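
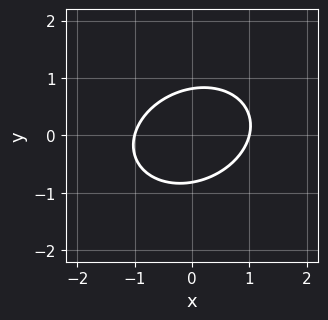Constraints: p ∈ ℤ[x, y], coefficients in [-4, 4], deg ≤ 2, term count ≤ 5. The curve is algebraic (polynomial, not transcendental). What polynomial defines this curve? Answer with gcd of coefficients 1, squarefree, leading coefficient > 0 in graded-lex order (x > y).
1. deg p = 2. A generic line meets the curve in up to 2 points.
2. Reading off the gridlines: the x-axis gridline crossings are at x ∈ {-1, 1}.
3. The integer polynomial consistent with all of this is the stated p.

2*x^2 - x*y + 3*y^2 - 2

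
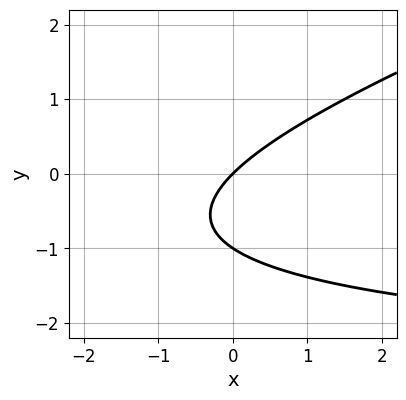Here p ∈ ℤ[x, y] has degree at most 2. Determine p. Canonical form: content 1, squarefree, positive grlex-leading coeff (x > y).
x*y - 3*y^2 + 3*x - 3*y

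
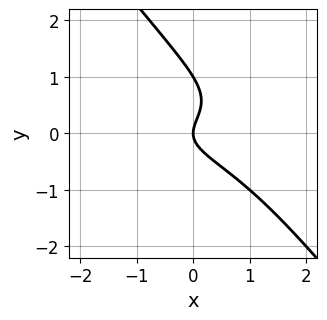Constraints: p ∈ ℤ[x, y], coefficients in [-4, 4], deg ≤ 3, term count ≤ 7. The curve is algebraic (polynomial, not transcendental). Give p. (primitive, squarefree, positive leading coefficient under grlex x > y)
x^2*y - 3*x*y^2 - 3*y^3 + 3*y^2 - 2*x

First, deg p = 3. A generic line meets the curve in up to 3 points.
Then, from the axis intercepts and sections: among the integer gridlines, it crosses the y-axis at y ∈ {0, 1}; it meets the x-axis at x = 0 (among the integer gridlines).
Finally, together with the visible shape, these determine p as stated.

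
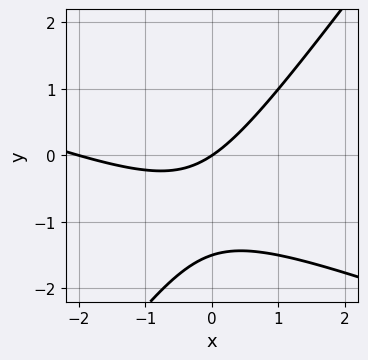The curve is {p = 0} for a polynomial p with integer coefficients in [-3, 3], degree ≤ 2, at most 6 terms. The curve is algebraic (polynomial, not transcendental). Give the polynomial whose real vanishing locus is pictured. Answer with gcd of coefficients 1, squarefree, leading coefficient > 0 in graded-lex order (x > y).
x^2 + 2*x*y - 2*y^2 + 2*x - 3*y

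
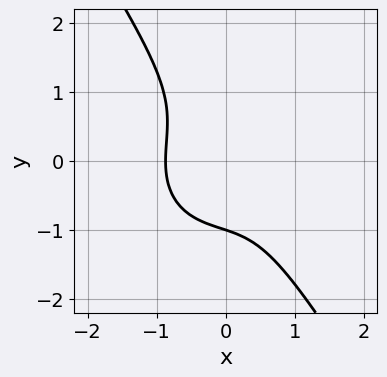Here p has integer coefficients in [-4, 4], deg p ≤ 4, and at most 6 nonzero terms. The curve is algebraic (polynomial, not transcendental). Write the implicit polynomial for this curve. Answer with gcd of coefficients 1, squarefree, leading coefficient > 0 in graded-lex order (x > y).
3*x^3 + 2*x*y^2 + 2*y^3 + 2

1. The degree is 3 — no degree-2 curve has this shape.
2. From the axis intercepts and sections: it crosses the y-axis at the gridline y = -1.
3. These observations pin down the coefficients.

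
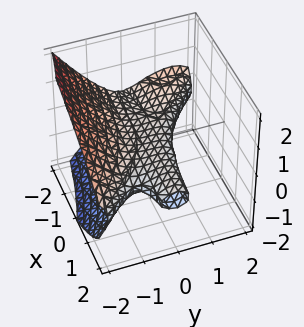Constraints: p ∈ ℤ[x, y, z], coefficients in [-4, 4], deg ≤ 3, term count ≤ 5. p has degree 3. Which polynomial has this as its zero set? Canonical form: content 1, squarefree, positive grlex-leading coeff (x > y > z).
x*y^2 + y^3 + 3*z^2 + 2*z

deg p = 3.
Reading off the gridlines: it crosses the z-axis at the gridline z = 0; the visible x-axis segment lies entirely on the surface; it crosses the y-axis at the gridline y = 0.
Together with the visible shape, these determine p as stated.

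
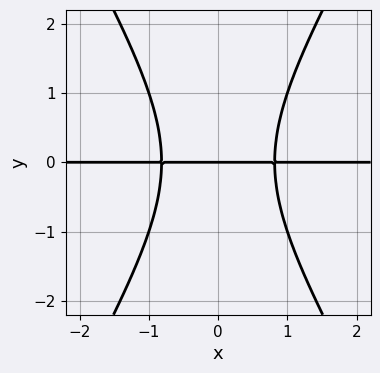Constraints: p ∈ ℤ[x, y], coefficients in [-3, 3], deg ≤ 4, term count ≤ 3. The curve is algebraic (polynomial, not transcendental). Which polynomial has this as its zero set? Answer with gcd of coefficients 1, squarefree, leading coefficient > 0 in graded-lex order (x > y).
3*x^2*y - y^3 - 2*y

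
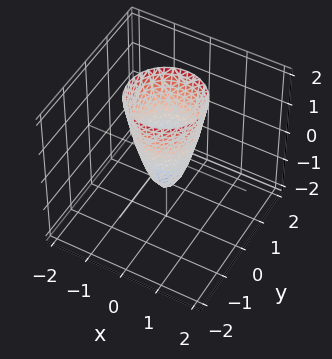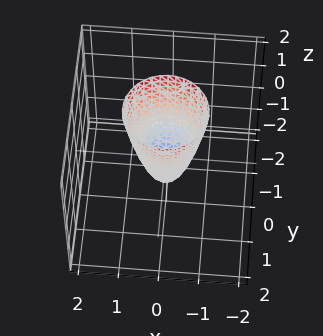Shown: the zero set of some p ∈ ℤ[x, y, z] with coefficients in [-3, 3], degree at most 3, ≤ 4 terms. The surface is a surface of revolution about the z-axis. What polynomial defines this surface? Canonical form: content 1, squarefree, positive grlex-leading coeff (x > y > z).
3*x^2 + 3*y^2 - z - 1

1. The degree is 2 — the shape is more complex than any degree-1 surface.
2. By symmetry, every cross-section ⟂ z is a circle, so x, y appear only via x² + y².
3. Observable constraints: a circular section at z = 1 has radius between 0 and 1; it meets the z-axis at z = -1 (among the integer gridlines).
4. The integer polynomial consistent with all of this is the stated p.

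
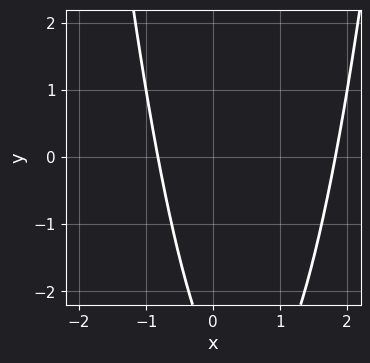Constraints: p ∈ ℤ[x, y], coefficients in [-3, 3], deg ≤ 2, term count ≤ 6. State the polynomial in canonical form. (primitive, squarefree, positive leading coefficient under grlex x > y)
2*x^2 - 2*x - y - 3

1. The degree is 2 — the shape is more complex than any degree-1 curve.
2. Observable constraints: the curve avoids every integer y-axis point in the box.
3. Matching integer coefficients to the picture gives p.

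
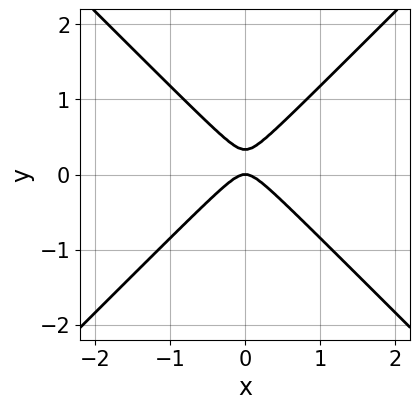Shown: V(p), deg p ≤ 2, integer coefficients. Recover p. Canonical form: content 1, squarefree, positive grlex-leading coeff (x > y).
3*x^2 - 3*y^2 + y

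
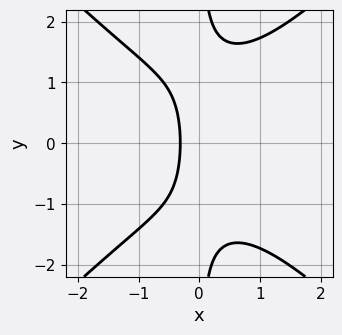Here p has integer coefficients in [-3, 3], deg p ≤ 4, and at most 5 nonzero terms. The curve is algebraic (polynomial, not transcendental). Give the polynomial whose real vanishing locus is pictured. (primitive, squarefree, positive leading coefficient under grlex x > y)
2*x^3 - 2*x*y^2 + 3*x + 1

(a) Degree: the shape is more complex than any degree-2 curve, so deg p = 3.
(b) Symmetries: it's symmetric under y → −y, forcing even powers of y.
(c) Reading off the gridlines: the curve avoids every integer y-axis point in the box.
(d) These observations pin down the coefficients.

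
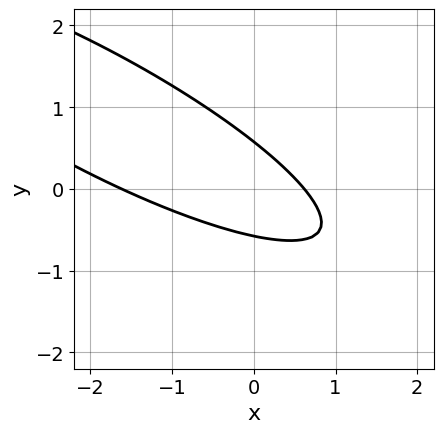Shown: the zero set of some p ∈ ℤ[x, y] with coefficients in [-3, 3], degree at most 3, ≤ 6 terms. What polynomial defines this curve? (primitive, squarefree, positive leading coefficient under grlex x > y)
x^2 + 3*x*y + 3*y^2 + x - 1

First, degree: no degree-1 curve has this shape, so deg p = 2.
Finally, the integer polynomial consistent with all of this is the stated p.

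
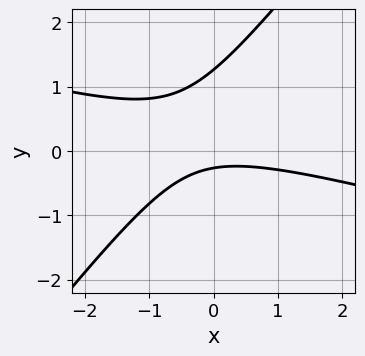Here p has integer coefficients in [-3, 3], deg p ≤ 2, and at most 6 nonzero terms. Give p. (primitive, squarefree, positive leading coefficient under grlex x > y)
First, the degree is 2 — the shape is more complex than any degree-1 curve.
Then, checking where it meets the axes: no x-intercept at any integer in the box.
Finally, matching integer coefficients to the picture gives p.

x^2 + 3*x*y - 3*y^2 + 3*y + 1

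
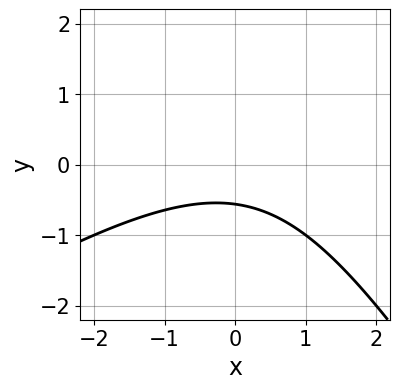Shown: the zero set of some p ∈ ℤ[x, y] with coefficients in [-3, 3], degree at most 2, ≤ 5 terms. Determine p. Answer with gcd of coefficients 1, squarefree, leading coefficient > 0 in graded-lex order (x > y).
x^2 - x*y - y^2 + 3*y + 2

First, the degree is 2 — no degree-1 curve has this shape.
Then, from the visible intercepts: no x-intercept at any integer in the box.
Finally, assembling these constraints gives the stated polynomial.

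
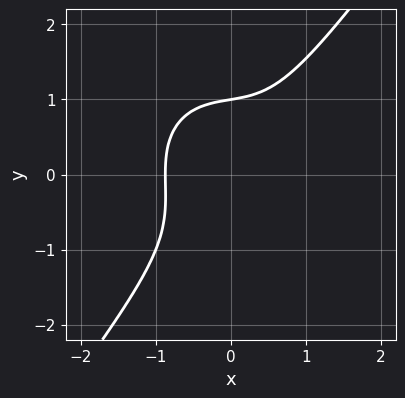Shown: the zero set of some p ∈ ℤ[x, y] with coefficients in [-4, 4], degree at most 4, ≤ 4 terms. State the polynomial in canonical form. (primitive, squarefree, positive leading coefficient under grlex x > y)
3*x^3 + x*y^2 - 2*y^3 + 2

1. Degree: a generic line meets the curve in up to 3 points, so deg p = 3.
2. Checking where it meets the axes: it meets the y-axis at y = 1 (among the integer gridlines).
3. Solving for integer coefficients yields p as stated.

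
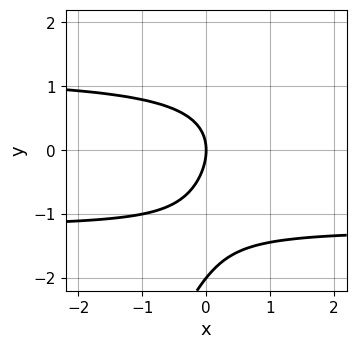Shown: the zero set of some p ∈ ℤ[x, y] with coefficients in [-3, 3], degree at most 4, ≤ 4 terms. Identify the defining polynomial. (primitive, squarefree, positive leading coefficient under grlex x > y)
2*x*y^2 - y^3 - 2*y^2 - 3*x

Degree: no degree-2 curve has this shape, so deg p = 3.
Checking where it meets the axes: it meets the x-axis at x = 0 (among the integer gridlines); among the integer gridlines, it crosses the y-axis at y ∈ {-2, 0}.
Putting this together gives p.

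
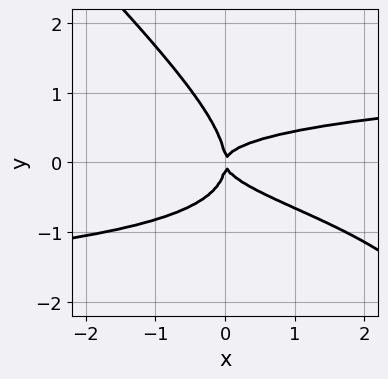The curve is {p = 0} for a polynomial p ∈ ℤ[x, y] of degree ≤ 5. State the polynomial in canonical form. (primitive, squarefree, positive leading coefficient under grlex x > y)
1. deg p = 4.
2. Against the integer gridlines: one x-axis crossing is at x = 0; it crosses the y-axis at the gridline y = 0.
3. Assembling these constraints gives the stated polynomial.

3*x*y^3 + 3*y^4 + 3*x*y^2 - x^2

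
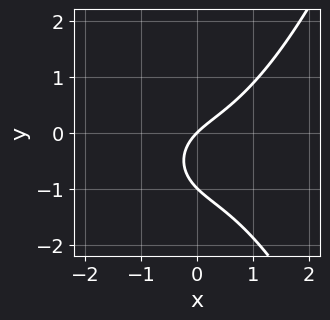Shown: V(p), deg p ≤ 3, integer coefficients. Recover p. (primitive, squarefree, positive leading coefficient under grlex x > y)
(a) deg p = 3. The shape is more complex than any degree-2 curve.
(b) Observable constraints: one x-axis crossing is at x = 0; the y-axis gridline crossings are at y ∈ {-1, 0}.
(c) Putting this together gives p.

2*x^3 - 3*y^2 + 3*x - 3*y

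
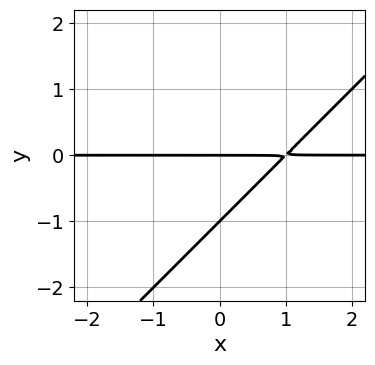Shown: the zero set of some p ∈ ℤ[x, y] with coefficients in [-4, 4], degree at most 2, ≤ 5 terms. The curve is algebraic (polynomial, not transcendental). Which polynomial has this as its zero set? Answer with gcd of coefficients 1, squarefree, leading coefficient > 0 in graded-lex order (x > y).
x*y - y^2 - y

1. Degree: no degree-1 curve has this shape, so deg p = 2.
2. From the visible intercepts: the y-axis gridline crossings are at y ∈ {-1, 0}; the visible x-axis segment lies entirely on the curve.
3. Assembling these constraints gives the stated polynomial.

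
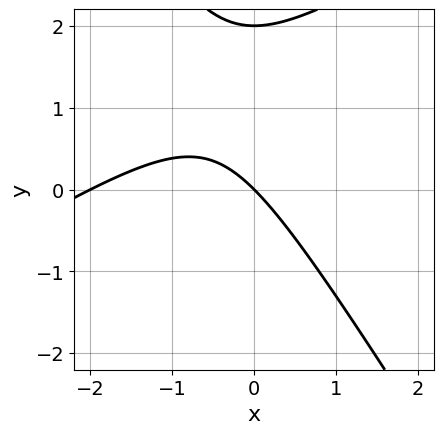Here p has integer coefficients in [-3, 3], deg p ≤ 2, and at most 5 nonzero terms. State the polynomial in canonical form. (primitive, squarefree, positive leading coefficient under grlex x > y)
x^2 - x*y - y^2 + 2*x + 2*y

(a) deg p = 2. No degree-1 curve has this shape.
(b) From the axis intercepts and sections: the x-axis gridline crossings are at x ∈ {-2, 0}; among the integer gridlines, it crosses the y-axis at y ∈ {0, 2}.
(c) Assembling these constraints gives the stated polynomial.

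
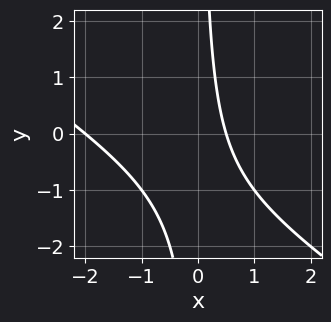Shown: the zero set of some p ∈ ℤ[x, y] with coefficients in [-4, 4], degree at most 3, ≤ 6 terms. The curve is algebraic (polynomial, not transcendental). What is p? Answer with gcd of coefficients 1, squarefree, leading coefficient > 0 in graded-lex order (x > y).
(a) deg p = 2. The shape is more complex than any degree-1 curve.
(b) Reading off the gridlines: it meets the x-axis at x = -2 (among the integer gridlines); no y-intercept at any integer in the box.
(c) Putting this together gives p.

2*x^2 + 3*x*y + 3*x - 2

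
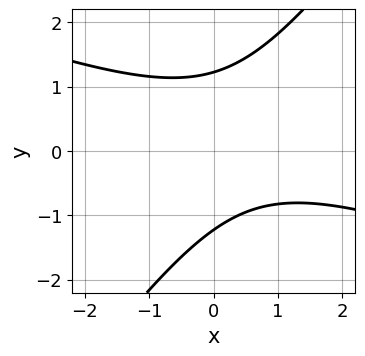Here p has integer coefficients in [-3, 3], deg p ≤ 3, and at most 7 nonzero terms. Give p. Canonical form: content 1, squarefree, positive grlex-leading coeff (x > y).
x^2 + 2*x*y - 2*y^2 - x + 3

(a) Degree: no degree-1 curve has this shape, so deg p = 2.
(b) From the visible intercepts: it misses every integer gridline on the x-axis.
(c) Together with the visible shape, these determine p as stated.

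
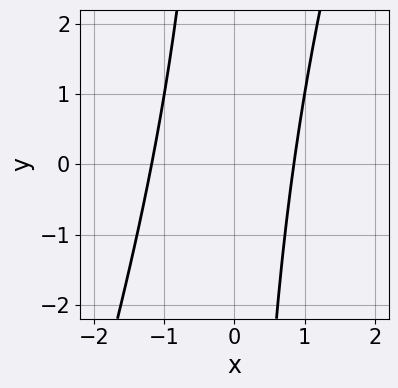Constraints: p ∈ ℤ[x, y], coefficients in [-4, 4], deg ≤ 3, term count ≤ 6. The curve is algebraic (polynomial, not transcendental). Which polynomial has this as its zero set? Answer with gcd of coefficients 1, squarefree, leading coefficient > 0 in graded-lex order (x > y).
3*x^2 - x*y + x - 3

Degree: no degree-1 curve has this shape, so deg p = 2.
From the axis intercepts and sections: no y-intercept at any integer in the box.
The integer polynomial consistent with all of this is the stated p.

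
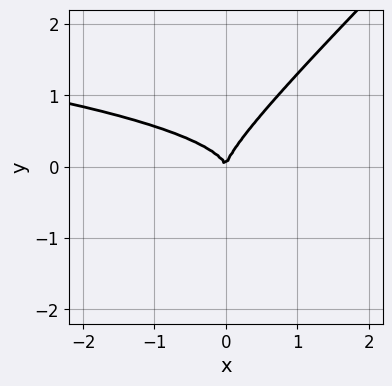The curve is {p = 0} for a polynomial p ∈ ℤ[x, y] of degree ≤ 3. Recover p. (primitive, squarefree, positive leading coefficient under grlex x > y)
2*x*y^2 - 2*y^3 + x^2

First, deg p = 3.
Next, from the axis intercepts and sections: it crosses the y-axis at the gridline y = 0; it crosses the x-axis at the gridline x = 0.
Finally, assembling these constraints gives the stated polynomial.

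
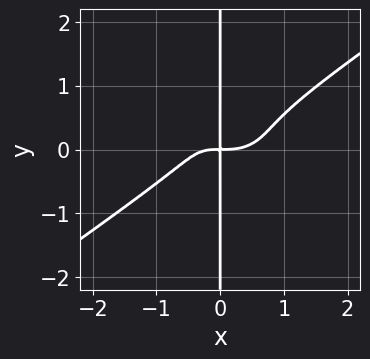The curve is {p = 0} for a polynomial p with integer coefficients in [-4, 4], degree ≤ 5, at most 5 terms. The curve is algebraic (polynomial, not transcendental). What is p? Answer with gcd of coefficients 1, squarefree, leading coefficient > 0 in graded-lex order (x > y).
(a) deg p = 4.
(b) Against the integer gridlines: every point of the y-axis in the box is on the curve.
(c) Putting this together gives p.

x^4 - 3*x*y^3 - x^2*y + 2*x*y^2 - x*y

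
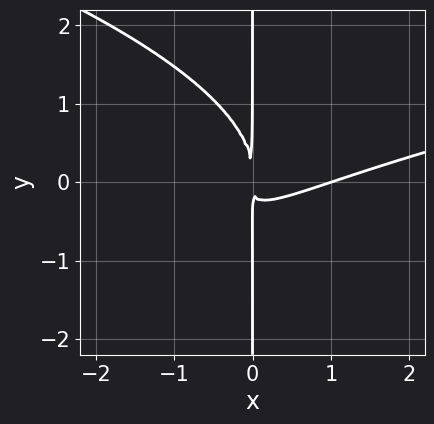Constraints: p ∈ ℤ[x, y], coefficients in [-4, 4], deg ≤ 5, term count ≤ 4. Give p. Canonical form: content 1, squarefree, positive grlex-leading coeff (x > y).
2*x*y^3 - x^3 + 3*x^2*y + x^2

1. deg p = 4.
2. Against the integer gridlines: every point of the y-axis in the box is on the curve; one x-axis crossing is at x = 1.
3. The integer polynomial consistent with all of this is the stated p.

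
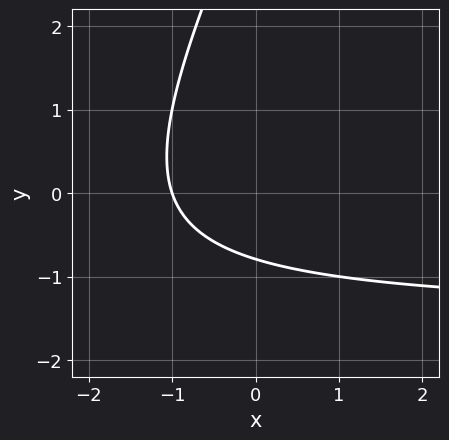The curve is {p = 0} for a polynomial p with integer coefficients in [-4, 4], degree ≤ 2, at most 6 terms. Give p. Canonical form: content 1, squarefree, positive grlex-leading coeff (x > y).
2*x*y - y^2 + 3*x + 3*y + 3

Degree: the shape is more complex than any degree-1 curve, so deg p = 2.
Against the integer gridlines: it crosses the x-axis at the gridline x = -1.
Together with the visible shape, these determine p as stated.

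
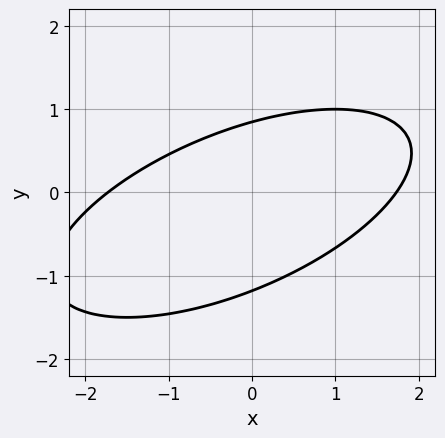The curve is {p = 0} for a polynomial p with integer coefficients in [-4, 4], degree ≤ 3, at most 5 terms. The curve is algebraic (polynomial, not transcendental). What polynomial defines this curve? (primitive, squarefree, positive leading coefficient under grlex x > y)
x^2 - 2*x*y + 3*y^2 + y - 3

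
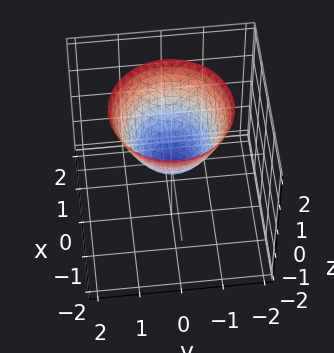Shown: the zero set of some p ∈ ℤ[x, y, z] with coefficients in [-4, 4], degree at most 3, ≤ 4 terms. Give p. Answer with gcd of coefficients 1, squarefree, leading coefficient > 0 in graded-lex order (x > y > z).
x^2 + y^2 - z

1. deg p = 2.
2. Symmetries: rotational symmetry about the z-axis ⇒ p depends on x, y only through x² + y².
3. Checking where it meets the axes: a circular section at z = 1 has radius exactly 1; one x-axis crossing is at x = 0; one z-axis crossing is at z = 0.
4. Matching integer coefficients to the picture gives p.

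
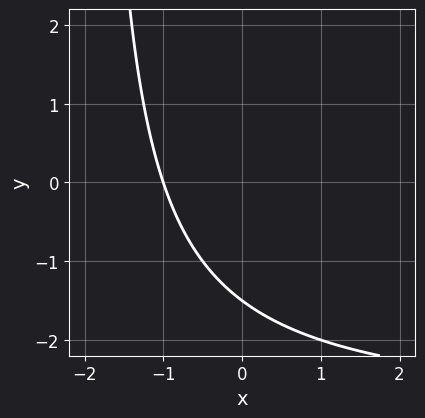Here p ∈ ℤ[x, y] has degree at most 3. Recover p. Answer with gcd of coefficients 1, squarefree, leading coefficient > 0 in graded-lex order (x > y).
x*y + 3*x + 2*y + 3

First, deg p = 2.
Then, checking where it meets the axes: it meets the x-axis at x = -1 (among the integer gridlines).
Finally, putting this together gives p.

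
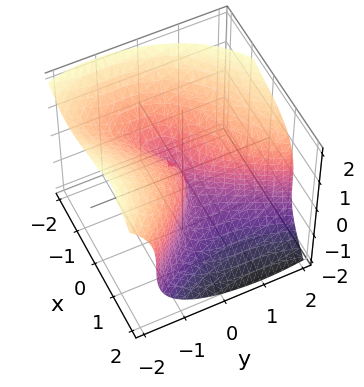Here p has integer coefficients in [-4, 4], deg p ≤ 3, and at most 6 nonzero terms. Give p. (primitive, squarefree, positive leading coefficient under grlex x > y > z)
The degree is 3 — no degree-2 surface has this shape.
Observable constraints: one x-axis crossing is at x = 0; one y-axis crossing is at y = 0; it meets the z-axis at z = 0 (among the integer gridlines).
These observations pin down the coefficients.

2*x^3 + 2*z^3 + 3*x*y - 3*y^2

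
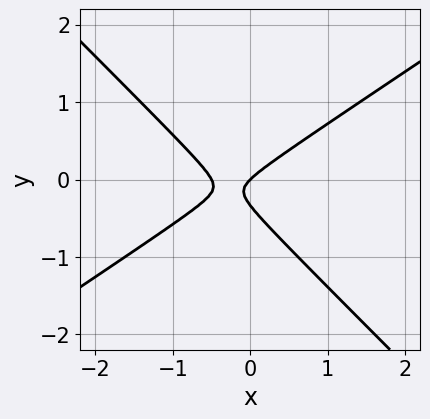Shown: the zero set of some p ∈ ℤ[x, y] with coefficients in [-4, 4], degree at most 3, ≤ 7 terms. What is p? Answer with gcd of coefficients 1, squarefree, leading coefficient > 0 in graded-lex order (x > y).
deg p = 2. No degree-1 curve has this shape.
Reading off the gridlines: one x-axis crossing is at x = 0; it crosses the y-axis at the gridline y = 0.
Putting this together gives p.

2*x^2 - x*y - 3*y^2 + x - y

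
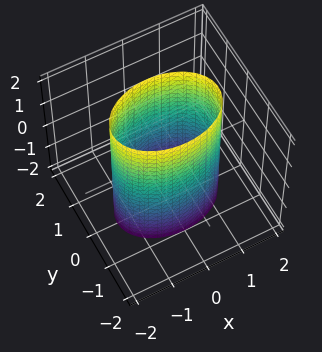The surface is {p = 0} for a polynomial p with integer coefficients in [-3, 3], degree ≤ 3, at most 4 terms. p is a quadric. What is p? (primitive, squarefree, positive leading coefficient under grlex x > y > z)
x^2 + 2*y^2 - 2

deg p = 2.
Symmetries: it's symmetric under x → −x, forcing even powers of x; it's symmetric under y → −y, forcing even powers of y; the z ↦ −z reflection is a symmetry, so z appears only in even powers.
From the axis intercepts and sections: the y-axis gridline crossings are at y ∈ {-1, 1}; the surface avoids every integer z-axis point in the box.
Assembling these constraints gives the stated polynomial.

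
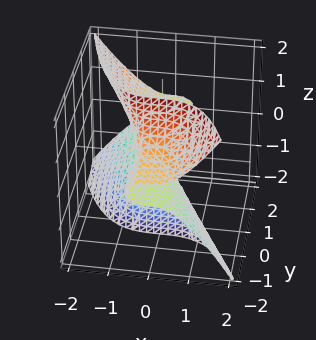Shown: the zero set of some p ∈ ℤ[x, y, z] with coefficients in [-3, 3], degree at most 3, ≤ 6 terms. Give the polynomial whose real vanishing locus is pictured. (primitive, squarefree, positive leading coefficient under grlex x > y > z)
First, degree: a generic line meets the surface in up to 3 points, so deg p = 3.
Next, reading off the gridlines: the visible y-axis segment lies entirely on the surface; it crosses the z-axis at the gridline z = 0; one x-axis crossing is at x = 0.
Finally, the integer polynomial consistent with all of this is the stated p.

2*x^3 + 2*y*z^2 - y*z + z^2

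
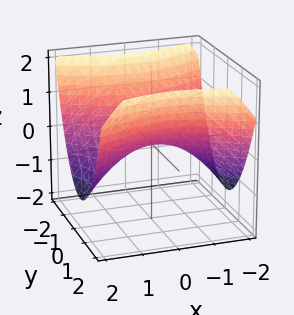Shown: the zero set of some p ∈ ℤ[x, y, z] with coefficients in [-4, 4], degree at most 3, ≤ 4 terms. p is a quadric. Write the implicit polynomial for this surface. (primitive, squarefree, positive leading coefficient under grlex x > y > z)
deg p = 2.
Symmetries: the y ↦ −y reflection is a symmetry, so y appears only in even powers; mirror symmetry x ↦ −x ⇒ only even powers of x.
From the visible intercepts: it crosses the y-axis at the gridline y = 0; it meets the x-axis at x = 0 (among the integer gridlines); one z-axis crossing is at z = 0.
Matching integer coefficients to the picture gives p.

x^2 - 2*y^2 + 3*z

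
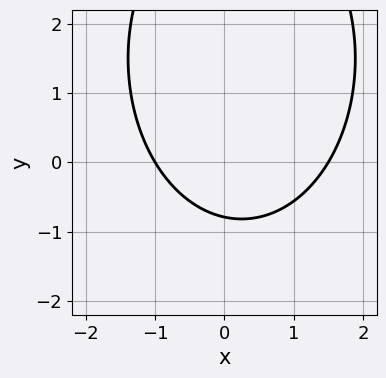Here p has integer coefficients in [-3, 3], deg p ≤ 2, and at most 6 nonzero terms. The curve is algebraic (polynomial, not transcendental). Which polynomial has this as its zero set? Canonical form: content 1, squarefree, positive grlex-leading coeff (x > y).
2*x^2 + y^2 - x - 3*y - 3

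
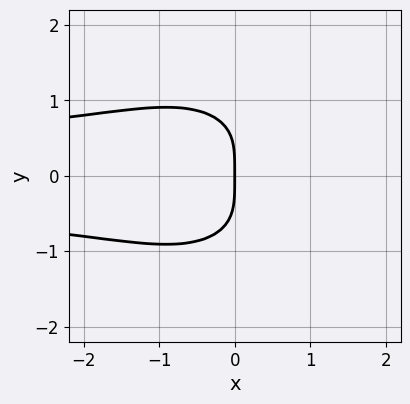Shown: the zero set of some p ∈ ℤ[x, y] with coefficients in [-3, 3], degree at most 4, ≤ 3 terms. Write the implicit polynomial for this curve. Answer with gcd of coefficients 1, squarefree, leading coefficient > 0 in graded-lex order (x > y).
(a) Degree: no degree-3 curve has this shape, so deg p = 4.
(b) Symmetries: it's symmetric under y → −y, forcing even powers of y.
(c) From the axis intercepts and sections: it meets the x-axis at x = 0 (among the integer gridlines); it crosses the y-axis at the gridline y = 0.
(d) Solving for integer coefficients yields p as stated.

2*x^2*y^2 + 2*y^4 + 3*x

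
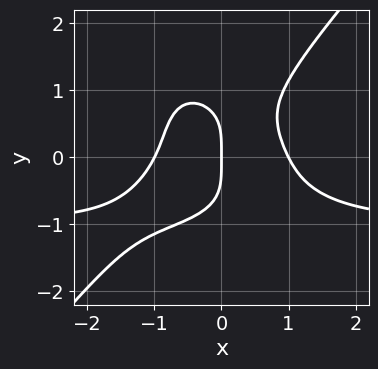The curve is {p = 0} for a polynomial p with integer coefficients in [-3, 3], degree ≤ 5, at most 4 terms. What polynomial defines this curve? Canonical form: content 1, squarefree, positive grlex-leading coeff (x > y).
3*x^3*y - 2*y^4 + 3*x^3 - 3*x

(a) Degree: no degree-3 curve has this shape, so deg p = 4.
(b) Reading off the gridlines: among the integer gridlines, it crosses the x-axis at x ∈ {-1, 0, 1}; it crosses the y-axis at the gridline y = 0.
(c) These observations pin down the coefficients.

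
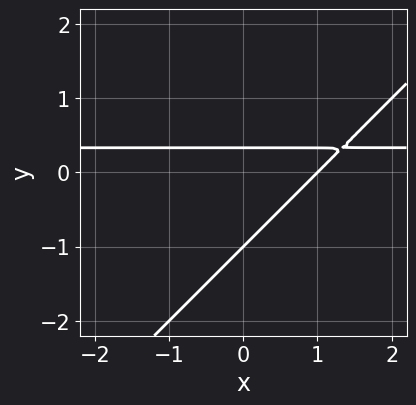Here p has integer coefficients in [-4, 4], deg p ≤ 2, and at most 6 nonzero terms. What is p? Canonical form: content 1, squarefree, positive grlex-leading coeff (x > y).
1. deg p = 2. The shape is more complex than any degree-1 curve.
2. Checking where it meets the axes: it crosses the y-axis at the gridline y = -1; it crosses the x-axis at the gridline x = 1.
3. The integer polynomial consistent with all of this is the stated p.

3*x*y - 3*y^2 - x - 2*y + 1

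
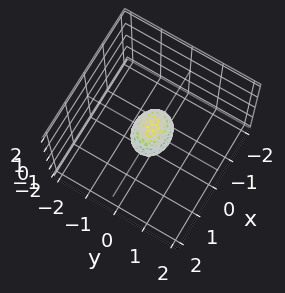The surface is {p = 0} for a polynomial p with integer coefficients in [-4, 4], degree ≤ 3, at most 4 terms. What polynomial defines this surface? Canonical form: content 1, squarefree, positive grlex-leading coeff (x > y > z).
First, degree: bounded and convex; a quadric, so deg p = 2.
Next, symmetries: the x ↦ −x reflection is a symmetry, so x appears only in even powers; mirror symmetry y ↦ −y ⇒ only even powers of y; it's symmetric under z → −z, forcing even powers of z.
Finally, together with the visible shape, these determine p as stated.

2*x^2 + 3*y^2 + 2*z^2 - 1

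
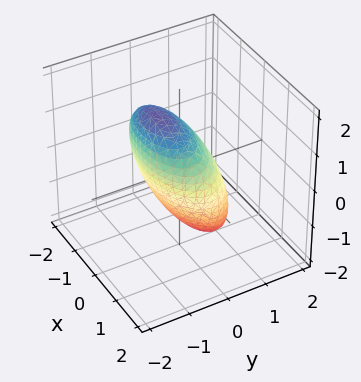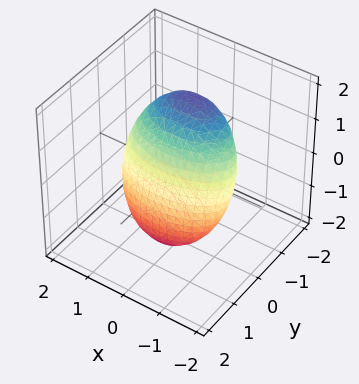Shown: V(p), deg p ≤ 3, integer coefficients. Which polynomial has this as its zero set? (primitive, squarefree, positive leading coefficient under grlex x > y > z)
x^2 + 3*y^2 + 2*y*z + z^2 - 2

1. deg p = 2. No degree-1 surface has this shape.
2. Matching integer coefficients to the picture gives p.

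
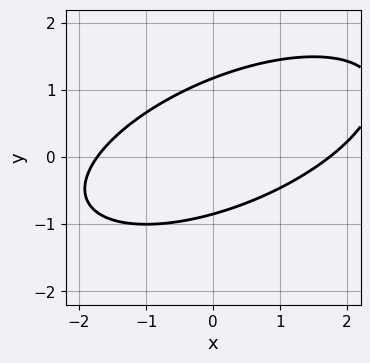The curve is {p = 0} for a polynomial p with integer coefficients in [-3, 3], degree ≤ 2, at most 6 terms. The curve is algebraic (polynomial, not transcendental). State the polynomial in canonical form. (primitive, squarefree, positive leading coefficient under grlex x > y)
(a) deg p = 2.
(b) Putting this together gives p.

x^2 - 2*x*y + 3*y^2 - y - 3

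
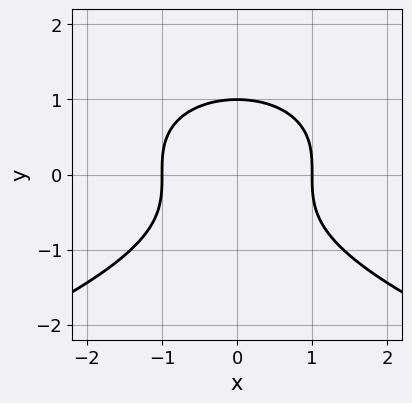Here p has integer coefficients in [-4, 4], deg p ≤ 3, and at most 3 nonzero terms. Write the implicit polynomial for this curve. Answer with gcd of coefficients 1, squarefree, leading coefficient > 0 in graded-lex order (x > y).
y^3 + x^2 - 1

1. Degree: a generic line meets the curve in up to 3 points, so deg p = 3.
2. Symmetries: it's symmetric under x → −x, forcing even powers of x.
3. Checking where it meets the axes: among the integer gridlines, it crosses the x-axis at x ∈ {-1, 1}; it crosses the y-axis at the gridline y = 1.
4. Fitting integer coefficients to these (and the overall shape) gives p.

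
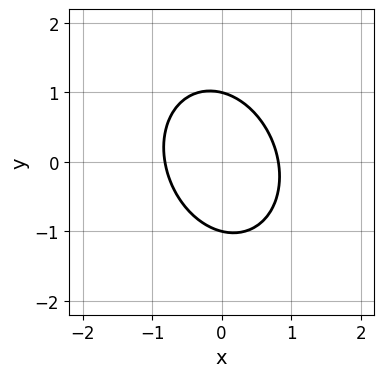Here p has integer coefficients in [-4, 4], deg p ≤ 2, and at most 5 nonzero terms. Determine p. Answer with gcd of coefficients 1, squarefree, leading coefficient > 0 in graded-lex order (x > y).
3*x^2 + x*y + 2*y^2 - 2

Degree: a generic line meets the curve in up to 2 points, so deg p = 2.
From the axis intercepts and sections: the y-axis gridline crossings are at y ∈ {-1, 1}.
Assembling these constraints gives the stated polynomial.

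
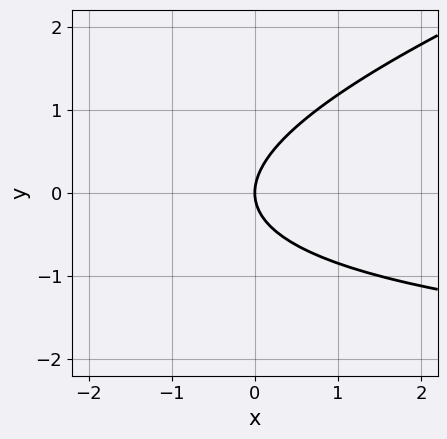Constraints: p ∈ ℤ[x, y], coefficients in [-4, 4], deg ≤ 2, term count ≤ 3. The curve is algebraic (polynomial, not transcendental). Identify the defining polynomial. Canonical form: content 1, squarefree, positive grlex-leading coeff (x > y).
x*y - 3*y^2 + 3*x

First, the degree is 2 — the shape is more complex than any degree-1 curve.
Then, checking where it meets the axes: one y-axis crossing is at y = 0; it crosses the x-axis at the gridline x = 0.
Finally, solving for integer coefficients yields p as stated.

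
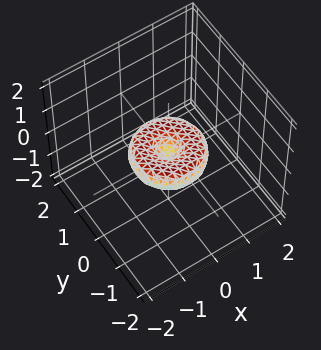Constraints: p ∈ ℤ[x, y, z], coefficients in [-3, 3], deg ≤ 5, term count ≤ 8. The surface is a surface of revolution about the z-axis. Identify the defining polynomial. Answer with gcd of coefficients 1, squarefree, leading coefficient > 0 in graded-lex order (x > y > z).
deg p = 4. The shape is more complex than any degree-3 surface.
By symmetry, the surface is invariant under rotation about z: p = q(x² + y², z).
Observable constraints: among the integer gridlines, it crosses the x-axis at x ∈ {-1, 0, 1}; one z-axis crossing is at z = 0; the y-axis gridline crossings are at y ∈ {-1, 0, 1}.
The integer polynomial consistent with all of this is the stated p.

x^4 + 2*x^2*y^2 + y^4 - x^2 - y^2 + 2*z^2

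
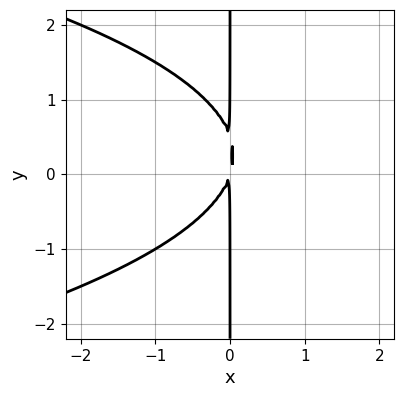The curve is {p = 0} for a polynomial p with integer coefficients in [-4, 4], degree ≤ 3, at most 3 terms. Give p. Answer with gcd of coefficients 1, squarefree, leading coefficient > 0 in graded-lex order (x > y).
First, deg p = 3. The shape is more complex than any degree-2 curve.
Then, reading off the gridlines: the visible y-axis segment lies entirely on the curve.
Finally, assembling these constraints gives the stated polynomial.

2*x*y^2 + 3*x^2 - x*y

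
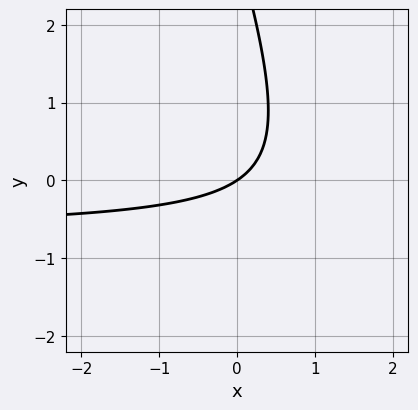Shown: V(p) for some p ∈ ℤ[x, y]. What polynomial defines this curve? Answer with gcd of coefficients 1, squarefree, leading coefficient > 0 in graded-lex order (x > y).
1. Degree: the shape is more complex than any degree-1 curve, so deg p = 2.
2. Reading off the gridlines: one x-axis crossing is at x = 0; it crosses the y-axis at the gridline y = 0.
3. Solving for integer coefficients yields p as stated.

3*x*y + y^2 + 2*x - 3*y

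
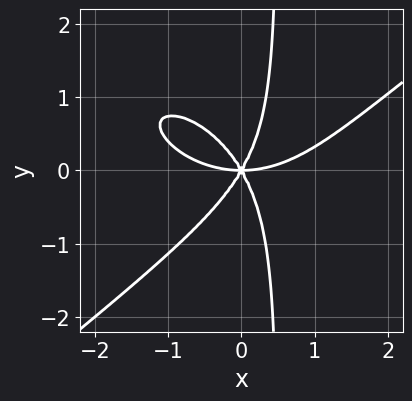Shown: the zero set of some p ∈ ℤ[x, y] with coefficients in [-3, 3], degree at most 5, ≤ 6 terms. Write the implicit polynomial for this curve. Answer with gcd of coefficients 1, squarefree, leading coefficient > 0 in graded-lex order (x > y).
(a) The degree is 4 — a generic line meets the curve in up to 4 points.
(b) From the axis intercepts and sections: one y-axis crossing is at y = 0; it crosses the x-axis at the gridline x = 0.
(c) Putting this together gives p.

x^4 - 2*x*y^3 - 3*x^2*y + y^3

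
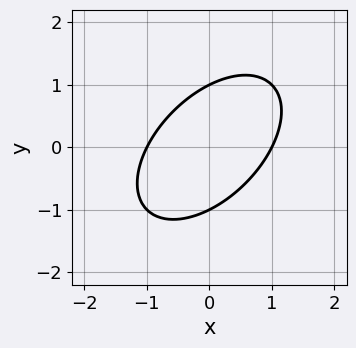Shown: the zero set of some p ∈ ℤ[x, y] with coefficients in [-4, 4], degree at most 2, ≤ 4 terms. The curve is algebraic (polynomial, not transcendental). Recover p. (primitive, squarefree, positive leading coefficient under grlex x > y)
1. Degree: a generic line meets the curve in up to 2 points, so deg p = 2.
2. From the axis intercepts and sections: the x-axis gridline crossings are at x ∈ {-1, 1}; the y-axis gridline crossings are at y ∈ {-1, 1}.
3. Putting this together gives p.

x^2 - x*y + y^2 - 1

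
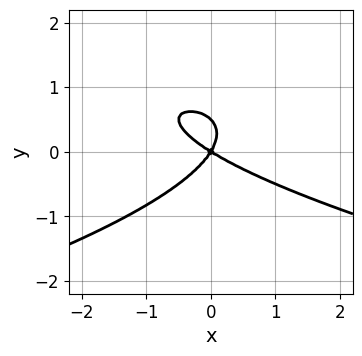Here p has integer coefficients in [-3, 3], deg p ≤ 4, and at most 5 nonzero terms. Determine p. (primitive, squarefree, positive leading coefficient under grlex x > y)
2*y^3 + x^2 + x*y - y^2

First, deg p = 3. The shape is more complex than any degree-2 curve.
Then, reading off the gridlines: it meets the y-axis at y = 0 (among the integer gridlines); one x-axis crossing is at x = 0.
Finally, these observations pin down the coefficients.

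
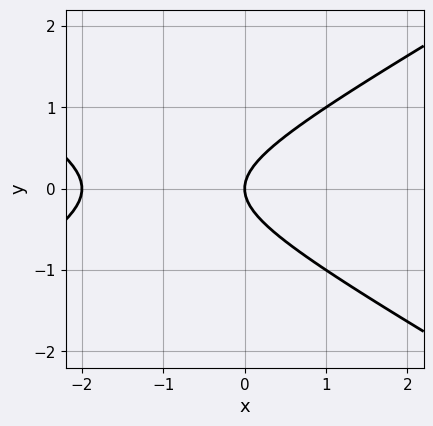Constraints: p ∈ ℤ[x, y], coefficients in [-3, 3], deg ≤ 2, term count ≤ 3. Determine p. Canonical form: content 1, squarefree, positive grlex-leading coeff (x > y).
x^2 - 3*y^2 + 2*x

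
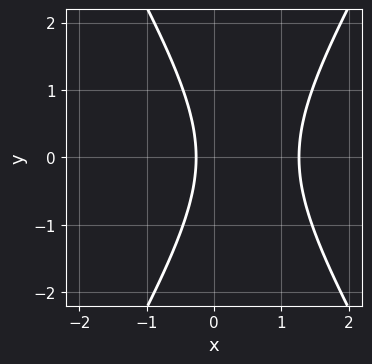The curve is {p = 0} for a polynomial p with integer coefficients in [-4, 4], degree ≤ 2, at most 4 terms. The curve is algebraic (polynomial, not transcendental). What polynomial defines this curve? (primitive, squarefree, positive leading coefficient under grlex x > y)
1. Degree: a generic line meets the curve in up to 2 points, so deg p = 2.
2. Symmetries: mirror symmetry y ↦ −y ⇒ only even powers of y.
3. Observable constraints: no y-intercept at any integer in the box.
4. Fitting integer coefficients to these (and the overall shape) gives p.

3*x^2 - y^2 - 3*x - 1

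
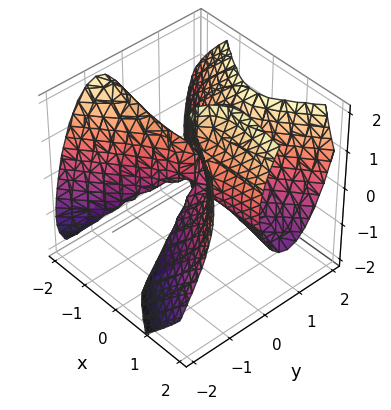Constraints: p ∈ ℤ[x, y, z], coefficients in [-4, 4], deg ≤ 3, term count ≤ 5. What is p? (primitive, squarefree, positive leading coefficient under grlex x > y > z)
deg p = 3. The shape is more complex than any degree-2 surface.
From the visible intercepts: the visible z-axis segment lies entirely on the surface; one y-axis crossing is at y = 0; every point of the x-axis in the box is on the surface.
Assembling these constraints gives the stated polynomial.

2*x^2*y - x*z^2 - 3*y^3 + 2*y^2*z + x*z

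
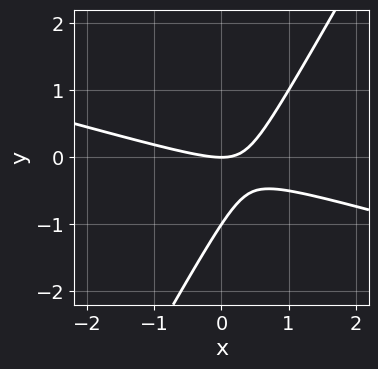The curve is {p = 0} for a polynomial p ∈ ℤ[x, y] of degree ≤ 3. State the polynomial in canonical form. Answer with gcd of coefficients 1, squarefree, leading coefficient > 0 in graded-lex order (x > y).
x^2 + 3*x*y - 2*y^2 - 2*y

Degree: no degree-1 curve has this shape, so deg p = 2.
Reading off the gridlines: it crosses the x-axis at the gridline x = 0; the y-axis gridline crossings are at y ∈ {-1, 0}.
These observations pin down the coefficients.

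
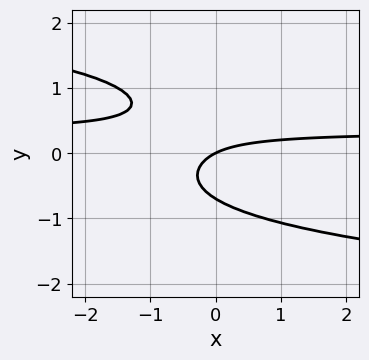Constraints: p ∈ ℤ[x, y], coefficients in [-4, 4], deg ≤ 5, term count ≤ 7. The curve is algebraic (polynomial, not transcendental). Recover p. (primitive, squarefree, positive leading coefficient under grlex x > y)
First, the degree is 4 — no degree-3 curve has this shape.
Then, from the axis intercepts and sections: one y-axis crossing is at y = 0; it meets the x-axis at x = 0 (among the integer gridlines).
Finally, these observations pin down the coefficients.

3*y^4 - 2*y^3 + 3*x*y - x + 2*y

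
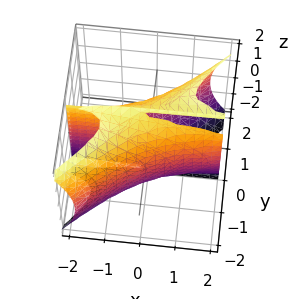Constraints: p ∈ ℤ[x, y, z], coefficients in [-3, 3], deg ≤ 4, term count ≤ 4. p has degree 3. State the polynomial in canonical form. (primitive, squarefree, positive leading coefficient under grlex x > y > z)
3*x*y^2 - 3*y^3 - y*z^2 + 3*y

1. Degree: no degree-2 surface has this shape, so deg p = 3.
2. From the visible intercepts: every point of the z-axis in the box is on the surface; among the integer gridlines, it crosses the y-axis at y ∈ {-1, 0, 1}.
3. Together with the visible shape, these determine p as stated. Check: (-1, 0, 0) on the x-axis lies on the surface, and p(-1, 0, 0) = 0. ✓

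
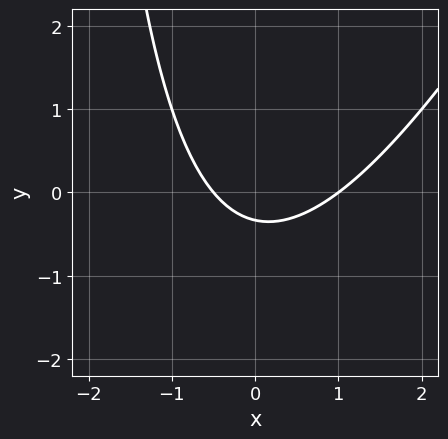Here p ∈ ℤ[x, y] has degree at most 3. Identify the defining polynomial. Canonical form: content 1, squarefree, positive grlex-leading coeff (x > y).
1. The degree is 2 — a generic line meets the curve in up to 2 points.
2. Reading off the gridlines: one x-axis crossing is at x = 1.
3. Matching integer coefficients to the picture gives p.

2*x^2 - x*y - x - 3*y - 1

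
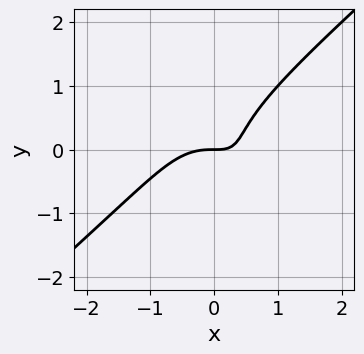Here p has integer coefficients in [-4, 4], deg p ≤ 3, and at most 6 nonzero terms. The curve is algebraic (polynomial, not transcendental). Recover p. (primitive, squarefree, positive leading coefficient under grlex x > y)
deg p = 3. No degree-2 curve has this shape.
From the axis intercepts and sections: one y-axis crossing is at y = 0; it meets the x-axis at x = 0 (among the integer gridlines).
Fitting integer coefficients to these (and the overall shape) gives p.

3*x^3 - x^2*y - 3*y^3 + 3*x*y - 2*y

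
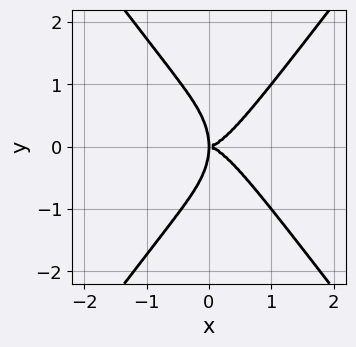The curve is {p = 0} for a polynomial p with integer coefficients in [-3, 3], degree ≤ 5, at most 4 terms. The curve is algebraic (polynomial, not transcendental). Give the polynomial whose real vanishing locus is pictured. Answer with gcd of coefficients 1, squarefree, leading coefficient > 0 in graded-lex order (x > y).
(a) deg p = 4. No degree-3 curve has this shape.
(b) Symmetries: mirror symmetry y ↦ −y ⇒ only even powers of y.
(c) From the axis intercepts and sections: one x-axis crossing is at x = 0; one y-axis crossing is at y = 0.
(d) These observations pin down the coefficients.

3*x^4 - y^4 - 2*x*y^2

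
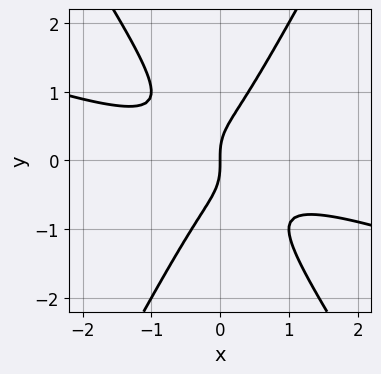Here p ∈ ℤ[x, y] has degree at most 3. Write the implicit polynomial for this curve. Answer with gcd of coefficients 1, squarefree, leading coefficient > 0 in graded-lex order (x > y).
x^3 + 3*x^2*y - y^3 + x

First, deg p = 3.
Next, observable constraints: it meets the x-axis at x = 0 (among the integer gridlines); it meets the y-axis at y = 0 (among the integer gridlines).
Finally, putting this together gives p.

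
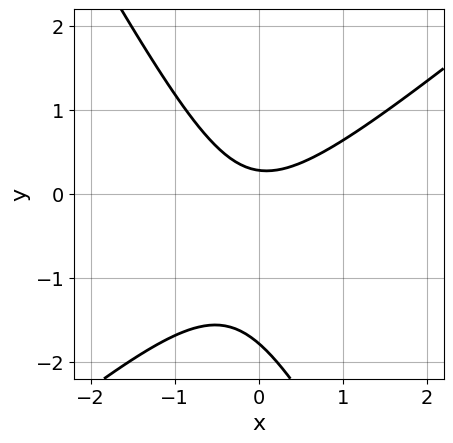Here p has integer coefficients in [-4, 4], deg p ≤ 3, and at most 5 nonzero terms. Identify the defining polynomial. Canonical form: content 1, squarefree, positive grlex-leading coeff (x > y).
deg p = 2. A generic line meets the curve in up to 2 points.
From the axis intercepts and sections: it misses every integer gridline on the x-axis.
Matching integer coefficients to the picture gives p.

3*x^2 - 2*x*y - 2*y^2 - 3*y + 1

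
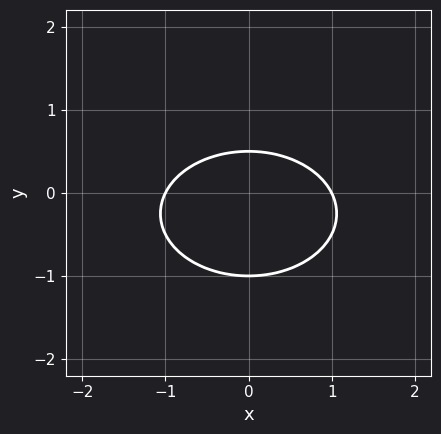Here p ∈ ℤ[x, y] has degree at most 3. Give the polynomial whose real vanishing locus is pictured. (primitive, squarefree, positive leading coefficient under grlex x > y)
x^2 + 2*y^2 + y - 1

(a) The degree is 2 — the shape is more complex than any degree-1 curve.
(b) Symmetries: mirror symmetry x ↦ −x ⇒ only even powers of x.
(c) Reading off the gridlines: the x-axis gridline crossings are at x ∈ {-1, 1}; it crosses the y-axis at the gridline y = -1.
(d) These observations pin down the coefficients.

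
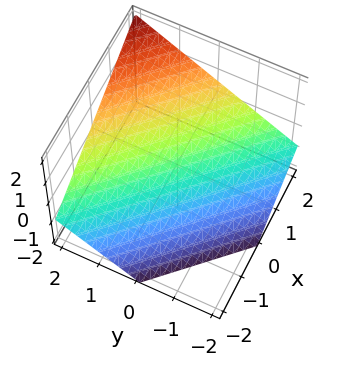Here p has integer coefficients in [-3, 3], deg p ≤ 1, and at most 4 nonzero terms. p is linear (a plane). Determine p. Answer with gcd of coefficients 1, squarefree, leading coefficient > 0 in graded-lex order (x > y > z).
2*x + 2*y - 3*z - 2

Degree: the surface is flat (a plane), so deg p = 1.
From the axis intercepts and sections: one x-axis crossing is at x = 1; it meets the y-axis at y = 1 (among the integer gridlines).
Solving for integer coefficients yields p as stated.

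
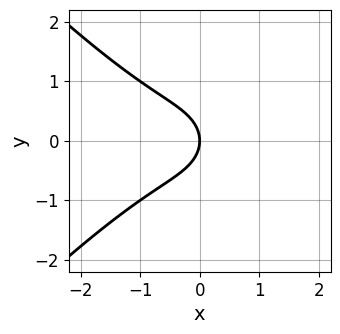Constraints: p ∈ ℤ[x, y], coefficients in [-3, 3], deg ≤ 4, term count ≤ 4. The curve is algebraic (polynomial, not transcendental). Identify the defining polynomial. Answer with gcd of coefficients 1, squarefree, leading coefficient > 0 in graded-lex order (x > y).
2*x^3 - 2*x*y^2 + 3*y^2 + 3*x

The degree is 3 — no degree-2 curve has this shape.
Symmetries: it's symmetric under y → −y, forcing even powers of y.
Observable constraints: one x-axis crossing is at x = 0; it crosses the y-axis at the gridline y = 0.
Putting this together gives p.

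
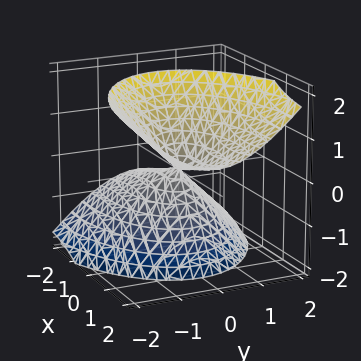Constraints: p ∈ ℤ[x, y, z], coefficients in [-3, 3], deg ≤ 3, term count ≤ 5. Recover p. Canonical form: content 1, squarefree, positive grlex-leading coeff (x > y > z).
x^2 - 3*x*z + 3*y^2 - 2*z^2

First, the degree is 2 — a generic line meets the surface in up to 2 points.
Next, observable constraints: it crosses the z-axis at the gridline z = 0; it crosses the x-axis at the gridline x = 0.
Finally, assembling these constraints gives the stated polynomial.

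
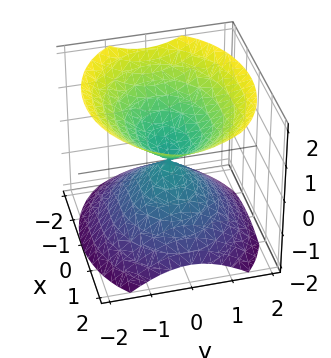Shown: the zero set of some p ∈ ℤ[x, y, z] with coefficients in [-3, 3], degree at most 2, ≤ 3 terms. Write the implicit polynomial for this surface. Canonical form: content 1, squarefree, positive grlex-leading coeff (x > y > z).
2*x^2 + 3*y^2 - 3*z^2

I count 2 distinct pieces. They look like related sheets of one shape, so recover p as a whole.
deg p = 2. Two nappes meeting at a single point; a quadric.
Symmetries: the y ↦ −y reflection is a symmetry, so y appears only in even powers; it's symmetric under x → −x, forcing even powers of x; mirror symmetry z ↦ −z ⇒ only even powers of z.
Against the integer gridlines: it crosses the z-axis at the gridline z = 0; one x-axis crossing is at x = 0.
Together with the visible shape, these determine p as stated.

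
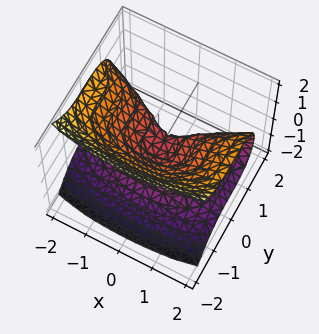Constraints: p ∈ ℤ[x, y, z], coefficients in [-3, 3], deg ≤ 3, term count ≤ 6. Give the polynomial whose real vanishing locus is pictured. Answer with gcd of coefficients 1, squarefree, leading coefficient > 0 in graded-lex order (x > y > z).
2*y^3 - x^2 - y^2 + 3*z^2

First, degree: the shape is more complex than any degree-2 surface, so deg p = 3.
Then, from the axis intercepts and sections: it meets the y-axis at y = 0 (among the integer gridlines); it crosses the x-axis at the gridline x = 0.
Finally, together with the visible shape, these determine p as stated.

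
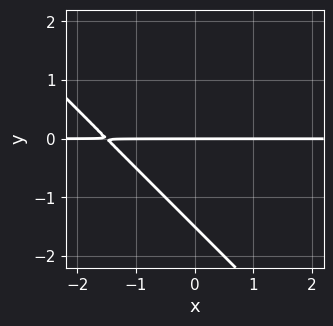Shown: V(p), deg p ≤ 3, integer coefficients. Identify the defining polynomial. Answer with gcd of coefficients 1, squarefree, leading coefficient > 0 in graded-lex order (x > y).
(a) Degree: a generic line meets the curve in up to 2 points, so deg p = 2.
(b) Checking where it meets the axes: it meets the y-axis at y = 0 (among the integer gridlines); every point of the x-axis in the box is on the curve.
(c) Solving for integer coefficients yields p as stated.

2*x*y + 2*y^2 + 3*y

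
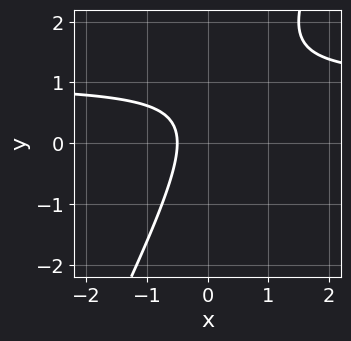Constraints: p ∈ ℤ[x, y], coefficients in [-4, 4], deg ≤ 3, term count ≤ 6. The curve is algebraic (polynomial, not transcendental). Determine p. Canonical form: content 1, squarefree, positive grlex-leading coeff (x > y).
2*x*y - y^2 - 2*x + y - 1

deg p = 2. The shape is more complex than any degree-1 curve.
From the visible intercepts: the curve avoids every integer y-axis point in the box.
Putting this together gives p.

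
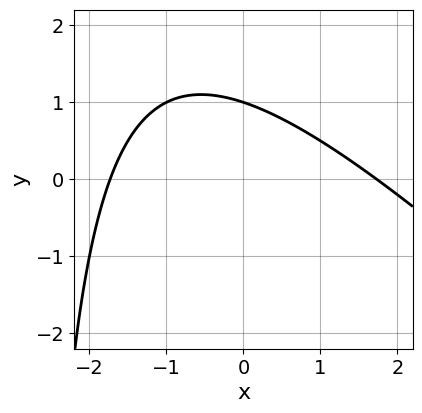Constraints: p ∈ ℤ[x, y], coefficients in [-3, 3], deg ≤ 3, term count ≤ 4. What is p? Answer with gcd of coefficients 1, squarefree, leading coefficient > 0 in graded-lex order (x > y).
First, degree: no degree-1 curve has this shape, so deg p = 2.
Next, from the visible intercepts: one y-axis crossing is at y = 1.
Finally, together with the visible shape, these determine p as stated.

x^2 + x*y + 3*y - 3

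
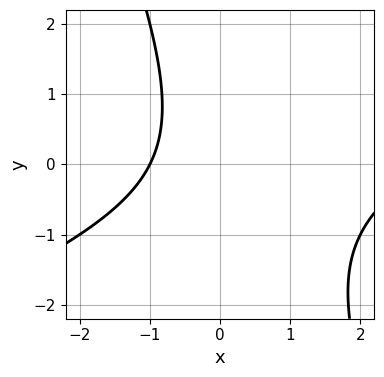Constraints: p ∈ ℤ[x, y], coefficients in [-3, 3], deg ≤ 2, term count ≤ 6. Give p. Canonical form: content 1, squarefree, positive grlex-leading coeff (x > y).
x^2 - 2*x*y - y^2 - 2*x - 3

The degree is 2 — the shape is more complex than any degree-1 curve.
Reading off the gridlines: the curve avoids every integer y-axis point in the box; it crosses the x-axis at the gridline x = -1.
Solving for integer coefficients yields p as stated.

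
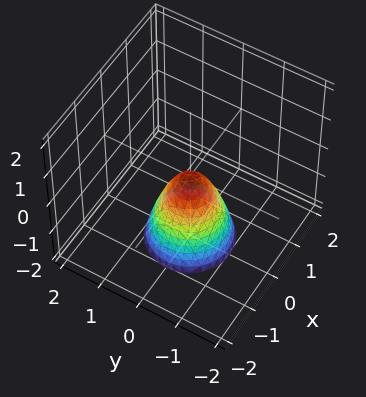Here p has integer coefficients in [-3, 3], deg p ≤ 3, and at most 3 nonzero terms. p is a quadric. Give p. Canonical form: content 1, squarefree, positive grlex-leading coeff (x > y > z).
2*x^2 + 2*y^2 + z

The degree is 2 — a paraboloid; a quadric.
Symmetries: the surface is invariant under rotation about z: p = q(x² + y², z).
From the axis intercepts and sections: it meets the y-axis at y = 0 (among the integer gridlines); it meets the z-axis at z = 0 (among the integer gridlines); a circular section at z = -2 has radius exactly 1; one x-axis crossing is at x = 0.
These observations pin down the coefficients.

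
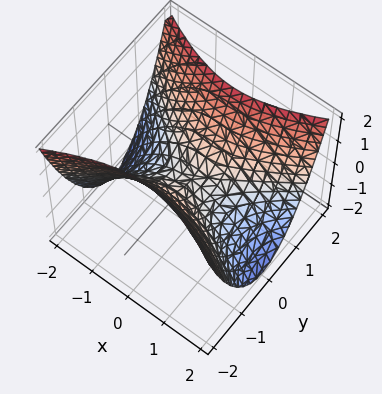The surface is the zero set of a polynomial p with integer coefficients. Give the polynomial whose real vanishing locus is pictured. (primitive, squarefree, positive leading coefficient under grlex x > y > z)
1. deg p = 2. A saddle surface; a quadric.
2. Symmetries: mirror symmetry x ↦ −x ⇒ only even powers of x; the y ↦ −y reflection is a symmetry, so y appears only in even powers.
3. From the visible intercepts: one z-axis crossing is at z = 0; one y-axis crossing is at y = 0; one x-axis crossing is at x = 0.
4. These observations pin down the coefficients.

x^2 - 2*y^2 + 2*z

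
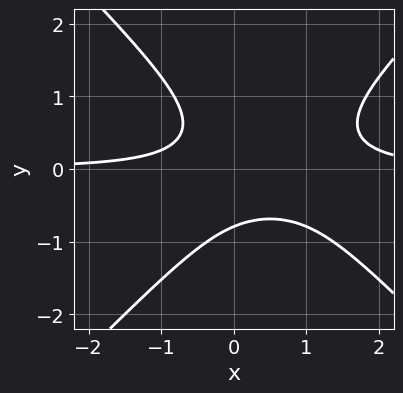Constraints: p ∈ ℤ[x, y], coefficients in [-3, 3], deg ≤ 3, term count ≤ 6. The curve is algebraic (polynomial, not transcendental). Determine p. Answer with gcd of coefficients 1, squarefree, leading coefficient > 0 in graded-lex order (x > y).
2*x^2*y - 2*y^3 - 2*x*y - 1

First, deg p = 3. No degree-2 curve has this shape.
Next, observable constraints: the curve avoids every integer x-axis point in the box.
Finally, solving for integer coefficients yields p as stated.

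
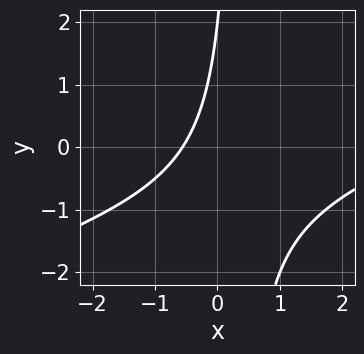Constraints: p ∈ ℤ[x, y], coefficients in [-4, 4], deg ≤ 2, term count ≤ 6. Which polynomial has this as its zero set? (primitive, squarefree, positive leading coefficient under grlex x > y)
(a) Degree: a generic line meets the curve in up to 2 points, so deg p = 2.
(b) Reading off the gridlines: it crosses the y-axis at the gridline y = 2.
(c) The integer polynomial consistent with all of this is the stated p.

x^2 - 3*x*y - 3*x + y - 2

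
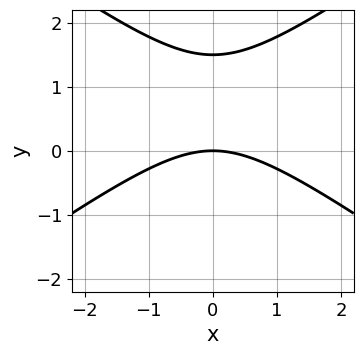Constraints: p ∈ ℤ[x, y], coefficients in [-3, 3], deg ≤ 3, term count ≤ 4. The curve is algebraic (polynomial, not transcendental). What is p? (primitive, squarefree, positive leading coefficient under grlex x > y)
The degree is 2 — a generic line meets the curve in up to 2 points.
Symmetries: mirror symmetry x ↦ −x ⇒ only even powers of x.
Checking where it meets the axes: it meets the x-axis at x = 0 (among the integer gridlines); it meets the y-axis at y = 0 (among the integer gridlines).
Assembling these constraints gives the stated polynomial.

x^2 - 2*y^2 + 3*y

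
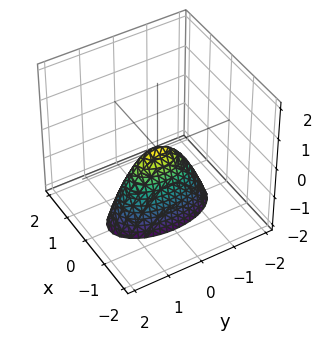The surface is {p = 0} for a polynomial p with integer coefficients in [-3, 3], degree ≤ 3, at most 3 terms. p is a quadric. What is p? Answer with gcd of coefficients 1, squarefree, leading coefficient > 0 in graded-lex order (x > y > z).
3*x^2 + y^2 + z

First, the degree is 2 — a paraboloid; a quadric.
Then, symmetries: it's symmetric under y → −y, forcing even powers of y; mirror symmetry x ↦ −x ⇒ only even powers of x.
Next, reading off the gridlines: it crosses the x-axis at the gridline x = 0; one y-axis crossing is at y = 0; it meets the z-axis at z = 0 (among the integer gridlines).
Finally, the integer polynomial consistent with all of this is the stated p.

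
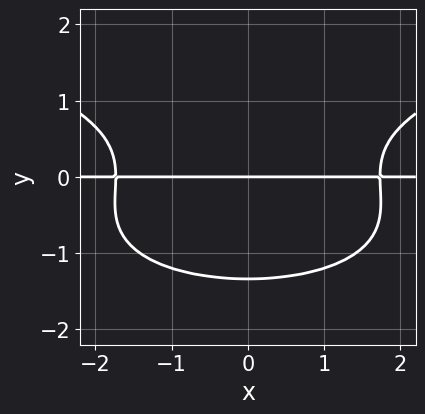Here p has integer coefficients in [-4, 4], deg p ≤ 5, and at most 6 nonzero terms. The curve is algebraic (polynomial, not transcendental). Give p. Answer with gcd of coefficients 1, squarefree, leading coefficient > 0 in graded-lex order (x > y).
(a) Degree: no degree-3 curve has this shape, so deg p = 4.
(b) Symmetries: mirror symmetry x ↦ −x ⇒ only even powers of x.
(c) From the visible intercepts: it crosses the y-axis at the gridline y = 0; the visible x-axis segment lies entirely on the curve.
(d) Matching integer coefficients to the picture gives p.

2*y^4 - x^2*y + y^3 + 3*y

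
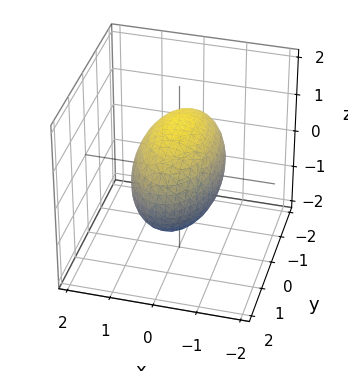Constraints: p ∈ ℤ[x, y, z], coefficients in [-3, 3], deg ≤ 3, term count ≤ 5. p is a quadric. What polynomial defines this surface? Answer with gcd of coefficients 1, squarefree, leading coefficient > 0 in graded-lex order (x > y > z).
3*x^2 + y^2 + 2*z^2 - 3

deg p = 2.
Symmetries: the z ↦ −z reflection is a symmetry, so z appears only in even powers; mirror symmetry x ↦ −x ⇒ only even powers of x; the y ↦ −y reflection is a symmetry, so y appears only in even powers.
From the visible intercepts: among the integer gridlines, it crosses the x-axis at x ∈ {-1, 1}.
These observations pin down the coefficients.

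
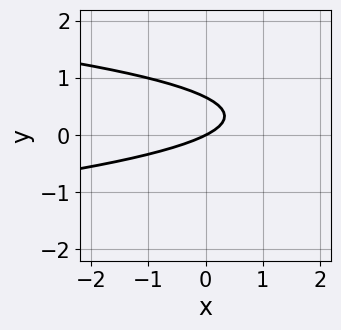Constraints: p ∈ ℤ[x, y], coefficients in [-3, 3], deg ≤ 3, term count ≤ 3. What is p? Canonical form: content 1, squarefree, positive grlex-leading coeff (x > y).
Degree: no degree-1 curve has this shape, so deg p = 2.
From the visible intercepts: one x-axis crossing is at x = 0; it meets the y-axis at y = 0 (among the integer gridlines).
Solving for integer coefficients yields p as stated.

3*y^2 + x - 2*y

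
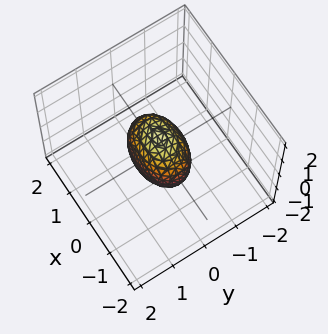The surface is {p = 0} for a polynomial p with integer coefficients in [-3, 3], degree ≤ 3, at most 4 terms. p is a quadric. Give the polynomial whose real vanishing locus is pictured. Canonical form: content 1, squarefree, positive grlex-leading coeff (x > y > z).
x^2 + 2*y^2 + z^2 - 1

The degree is 2 — a closed, bounded, convex surface; a quadric.
Symmetries: mirror symmetry y ↦ −y ⇒ only even powers of y; mirror symmetry x ↦ −x ⇒ only even powers of x; it's symmetric under z → −z, forcing even powers of z.
Checking where it meets the axes: among the integer gridlines, it crosses the z-axis at z ∈ {-1, 1}; the x-axis gridline crossings are at x ∈ {-1, 1}.
The integer polynomial consistent with all of this is the stated p.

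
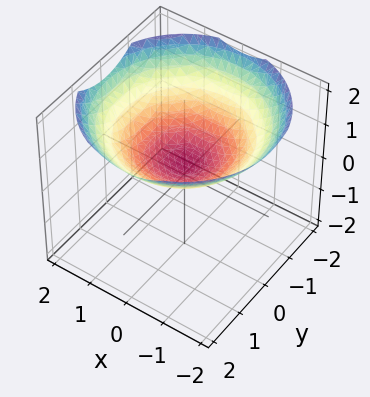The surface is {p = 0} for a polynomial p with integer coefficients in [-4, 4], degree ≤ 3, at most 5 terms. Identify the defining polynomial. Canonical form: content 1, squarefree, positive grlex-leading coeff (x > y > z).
1. The degree is 2 — the shape is more complex than any degree-1 surface.
2. Symmetry: the surface is invariant under rotation about z: p = q(x² + y², z).
3. From the axis intercepts and sections: it misses every integer gridline on the y-axis; it misses every integer gridline on the x-axis; a circular section at z = 1 has radius between 1 and 2.
4. Solving for integer coefficients yields p as stated.

x^2 + y^2 - 3*z + 1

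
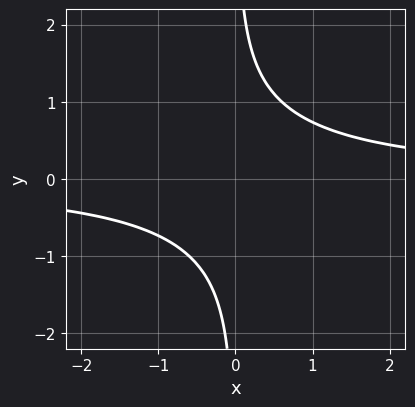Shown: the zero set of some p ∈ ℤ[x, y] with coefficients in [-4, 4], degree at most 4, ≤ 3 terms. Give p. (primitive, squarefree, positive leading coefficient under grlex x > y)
First, the degree is 4 — the shape is more complex than any degree-3 curve.
Then, observable constraints: it misses every integer gridline on the x-axis; the curve avoids every integer y-axis point in the box.
Finally, these observations pin down the coefficients.

2*x*y^3 + 3*x*y - 3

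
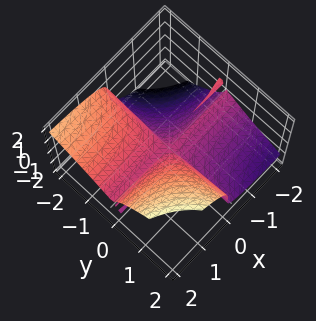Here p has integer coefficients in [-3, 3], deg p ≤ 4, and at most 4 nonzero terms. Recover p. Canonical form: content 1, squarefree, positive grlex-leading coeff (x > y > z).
1. I count 3 distinct pieces.
2. deg p = 3.
3. Checking where it meets the axes: every point of the x-axis in the box is on the surface; every point of the y-axis in the box is on the surface; it crosses the z-axis at the gridline z = 0.
4. These observations pin down the coefficients.

x*y^2 + x*y*z - z^3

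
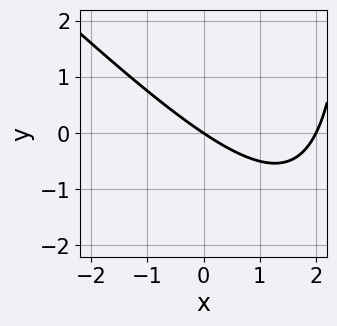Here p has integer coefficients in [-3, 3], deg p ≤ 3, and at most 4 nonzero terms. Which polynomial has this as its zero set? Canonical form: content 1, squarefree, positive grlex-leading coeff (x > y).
The degree is 2 — no degree-1 curve has this shape.
From the visible intercepts: it meets the y-axis at y = 0 (among the integer gridlines); among the integer gridlines, it crosses the x-axis at x ∈ {0, 2}.
Matching integer coefficients to the picture gives p.

x^2 + x*y - 2*x - 3*y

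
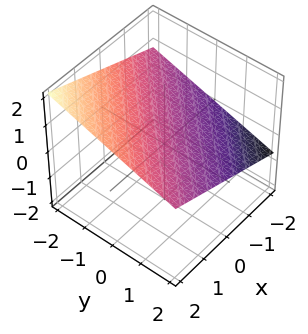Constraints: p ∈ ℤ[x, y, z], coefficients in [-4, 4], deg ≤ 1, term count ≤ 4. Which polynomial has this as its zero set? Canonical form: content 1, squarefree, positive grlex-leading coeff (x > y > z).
The degree is 1 — the surface is flat (a plane).
Observable constraints: one x-axis crossing is at x = -2; one y-axis crossing is at y = 2.
Assembling these constraints gives the stated polynomial.

x - y - 3*z + 2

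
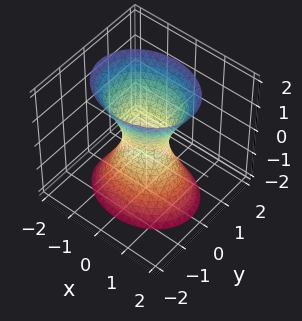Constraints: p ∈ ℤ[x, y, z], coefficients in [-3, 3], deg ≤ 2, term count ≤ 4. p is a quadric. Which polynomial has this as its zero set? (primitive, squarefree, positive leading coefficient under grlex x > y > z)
2*x^2 + 3*y^2 - z^2 - 1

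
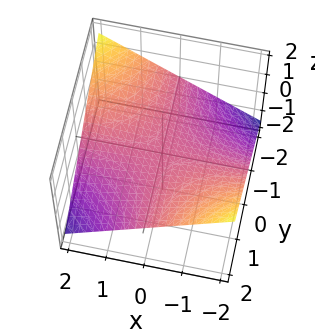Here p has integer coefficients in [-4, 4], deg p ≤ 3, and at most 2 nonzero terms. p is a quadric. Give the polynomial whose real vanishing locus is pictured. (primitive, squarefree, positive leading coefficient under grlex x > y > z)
x*y + 3*z

First, deg p = 2. A hyperbolic paraboloid; a quadric.
Then, checking where it meets the axes: it meets the z-axis at z = 0 (among the integer gridlines); the visible y-axis segment lies entirely on the surface.
Finally, these observations pin down the coefficients. Check: (2, 0, 0) on the x-axis lies on the surface, and p(2, 0, 0) = 0. ✓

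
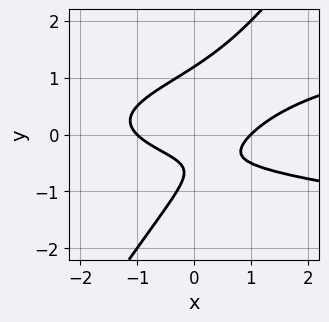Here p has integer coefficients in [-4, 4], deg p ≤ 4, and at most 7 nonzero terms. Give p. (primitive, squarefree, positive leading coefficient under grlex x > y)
3*x*y^2 - 2*y^3 - x^2 + 2*y + 1

1. deg p = 3. A generic line meets the curve in up to 3 points.
2. Observable constraints: among the integer gridlines, it crosses the x-axis at x ∈ {-1, 1}.
3. Fitting integer coefficients to these (and the overall shape) gives p.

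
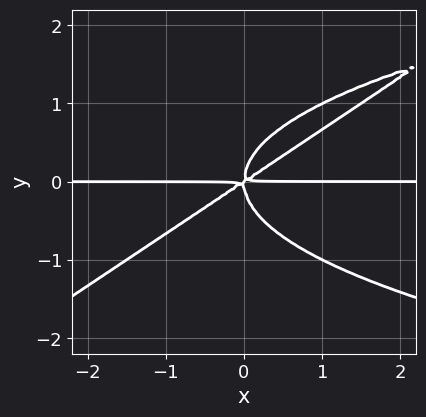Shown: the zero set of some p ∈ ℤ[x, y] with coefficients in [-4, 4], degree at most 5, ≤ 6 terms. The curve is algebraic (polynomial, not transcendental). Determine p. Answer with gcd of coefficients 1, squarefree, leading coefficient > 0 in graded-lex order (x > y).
2*x*y^3 - 3*y^4 - 2*x^2*y + 3*x*y^2

1. deg p = 4. The shape is more complex than any degree-3 curve.
2. Reading off the gridlines: the visible x-axis segment lies entirely on the curve.
3. The integer polynomial consistent with all of this is the stated p.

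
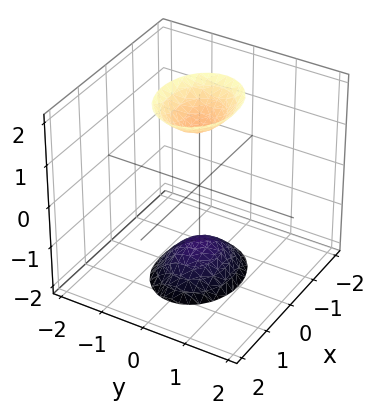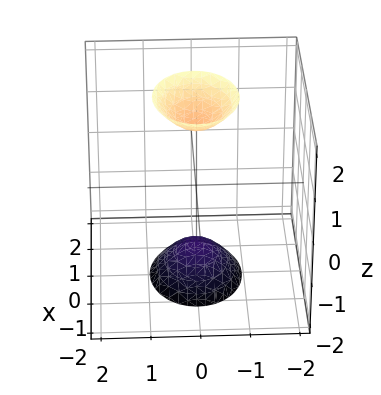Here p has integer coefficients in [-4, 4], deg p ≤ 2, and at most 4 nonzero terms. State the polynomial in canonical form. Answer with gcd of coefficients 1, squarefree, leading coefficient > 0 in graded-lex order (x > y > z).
2*x^2 + 3*y^2 - z^2 + 2

1. There are 2 components.
2. Degree: two sheets facing apart; a quadric, so deg p = 2.
3. Symmetries: mirror symmetry x ↦ −x ⇒ only even powers of x; the z ↦ −z reflection is a symmetry, so z appears only in even powers; it's symmetric under y → −y, forcing even powers of y.
4. Against the integer gridlines: the surface avoids every integer y-axis point in the box; no x-intercept at any integer in the box.
5. Matching integer coefficients to the picture gives p.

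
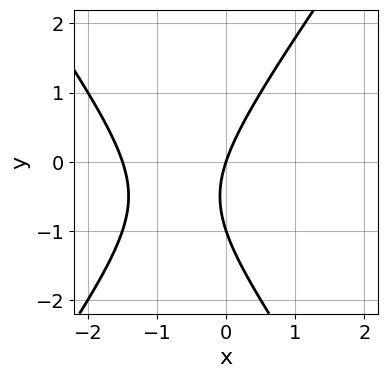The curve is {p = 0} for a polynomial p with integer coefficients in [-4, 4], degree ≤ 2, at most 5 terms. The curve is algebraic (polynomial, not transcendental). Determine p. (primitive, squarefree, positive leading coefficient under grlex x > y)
2*x^2 - y^2 + 3*x - y

1. The degree is 2 — the shape is more complex than any degree-1 curve.
2. Checking where it meets the axes: it crosses the x-axis at the gridline x = 0; the y-axis gridline crossings are at y ∈ {-1, 0}.
3. Together with the visible shape, these determine p as stated.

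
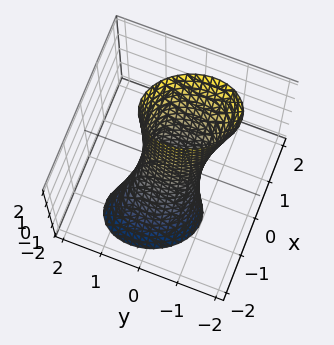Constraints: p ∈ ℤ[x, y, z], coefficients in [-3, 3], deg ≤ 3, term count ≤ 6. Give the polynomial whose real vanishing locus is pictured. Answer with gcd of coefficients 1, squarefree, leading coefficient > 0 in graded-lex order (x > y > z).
Degree: no degree-1 surface has this shape, so deg p = 2.
From the visible intercepts: it misses every integer gridline on the z-axis.
These observations pin down the coefficients.

3*x^2 + x*y - 2*x*z + 2*y^2 - 1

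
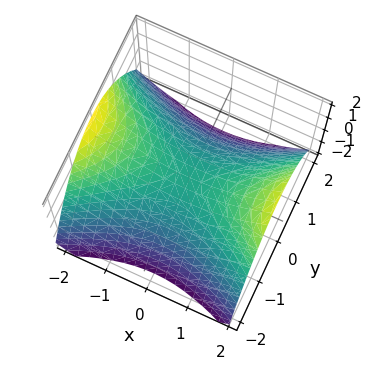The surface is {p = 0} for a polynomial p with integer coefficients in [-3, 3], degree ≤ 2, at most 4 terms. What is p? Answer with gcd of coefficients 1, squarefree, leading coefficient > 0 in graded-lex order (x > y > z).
First, the degree is 2 — a hyperbolic paraboloid; a quadric.
Next, symmetries: it's symmetric under y → −y, forcing even powers of y; it's symmetric under x → −x, forcing even powers of x.
Then, reading off the gridlines: it crosses the z-axis at the gridline z = 0; it crosses the y-axis at the gridline y = 0; one x-axis crossing is at x = 0.
Finally, matching integer coefficients to the picture gives p.

x^2 - 2*y^2 - 3*z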